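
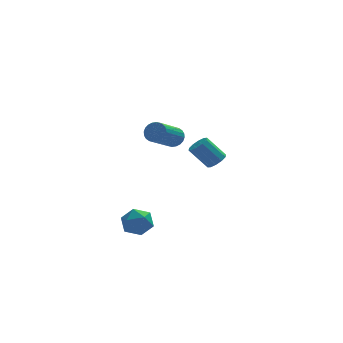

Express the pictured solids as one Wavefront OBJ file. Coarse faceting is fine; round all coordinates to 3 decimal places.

v 3.473 3.264 0.184
v 3.911 2.962 0.608
v 2.885 3.254 1.879
v 2.447 3.556 1.456
v 4.008 3.37 0.592
v 2.981 3.663 1.863
v 3.9 3.739 0.42
v 2.873 4.031 1.691
v 3.629 3.925 0.158
v 2.602 4.218 1.429
v 3.299 3.86 -0.093
v 2.272 4.152 1.178
v 3.035 3.566 -0.239
v 2.009 3.858 1.032
v 2.939 3.157 -0.223
v 1.912 3.45 1.048
v 3.047 2.789 -0.051
v 2.02 3.081 1.22
v 3.318 2.602 0.211
v 2.291 2.895 1.482
v 3.648 2.668 0.462
v 2.621 2.96 1.733
v -1.946 -2.989 -0.436
v -1.345 -3.368 -1.076
v -2.615 -4.372 -0.244
v -2.014 -4.751 -0.884
v -1.686 -4.461 -0.034
v -1.273 -3.606 -0.152
v -2.687 -4.134 -1.168
v -2.274 -3.279 -1.286
v -1.803 -4.076 -1.529
v -1.184 -4.278 -0.827
v -2.776 -3.462 -0.493
v -2.157 -3.664 0.209
v 0.758 1.573 2.966
v 1.09 1.727 3.551
v -0.106 0.401 4.579
v -0.438 0.247 3.994
v 0.891 1.909 3.554
v -0.305 0.583 4.582
v 0.672 2.039 3.468
v -0.524 0.713 4.495
v 0.466 2.099 3.305
v -0.73 0.773 4.332
v 0.304 2.078 3.09
v -0.891 0.752 4.118
v 0.212 1.981 2.857
v -0.984 0.655 3.884
v 0.203 1.821 2.64
v -0.993 0.495 3.668
v 0.278 1.624 2.473
v -0.918 0.298 3.501
v 0.426 1.419 2.381
v -0.77 0.093 3.409
v 0.625 1.237 2.378
v -0.571 -0.089 3.406
v 0.844 1.107 2.465
v -0.352 -0.219 3.492
v 1.05 1.047 2.628
v -0.146 -0.279 3.655
v 1.211 1.068 2.842
v 0.016 -0.258 3.87
v 1.304 1.165 3.076
v 0.108 -0.161 4.103
v 1.313 1.325 3.292
v 0.117 -0.001 4.32
v 1.238 1.522 3.459
v 0.042 0.196 4.487
f 2 1 5
f 2 5 3
f 3 5 6
f 3 6 4
f 5 1 7
f 5 7 6
f 6 7 8
f 6 8 4
f 7 1 9
f 7 9 8
f 8 9 10
f 8 10 4
f 9 1 11
f 9 11 10
f 10 11 12
f 10 12 4
f 11 1 13
f 11 13 12
f 12 13 14
f 12 14 4
f 13 1 15
f 13 15 14
f 14 15 16
f 14 16 4
f 15 1 17
f 15 17 16
f 16 17 18
f 16 18 4
f 17 1 19
f 17 19 18
f 18 19 20
f 18 20 4
f 19 1 21
f 19 21 20
f 20 21 22
f 20 22 4
f 21 1 2
f 21 2 22
f 22 2 3
f 22 3 4
f 23 34 28
f 23 28 24
f 23 24 30
f 23 30 33
f 23 33 34
f 24 28 32
f 28 34 27
f 34 33 25
f 33 30 29
f 30 24 31
f 26 32 27
f 26 27 25
f 26 25 29
f 26 29 31
f 26 31 32
f 27 32 28
f 25 27 34
f 29 25 33
f 31 29 30
f 32 31 24
f 36 35 39
f 36 39 37
f 37 39 40
f 37 40 38
f 39 35 41
f 39 41 40
f 40 41 42
f 40 42 38
f 41 35 43
f 41 43 42
f 42 43 44
f 42 44 38
f 43 35 45
f 43 45 44
f 44 45 46
f 44 46 38
f 45 35 47
f 45 47 46
f 46 47 48
f 46 48 38
f 47 35 49
f 47 49 48
f 48 49 50
f 48 50 38
f 49 35 51
f 49 51 50
f 50 51 52
f 50 52 38
f 51 35 53
f 51 53 52
f 52 53 54
f 52 54 38
f 53 35 55
f 53 55 54
f 54 55 56
f 54 56 38
f 55 35 57
f 55 57 56
f 56 57 58
f 56 58 38
f 57 35 59
f 57 59 58
f 58 59 60
f 58 60 38
f 59 35 61
f 59 61 60
f 60 61 62
f 60 62 38
f 61 35 63
f 61 63 62
f 62 63 64
f 62 64 38
f 63 35 65
f 63 65 64
f 64 65 66
f 64 66 38
f 65 35 67
f 65 67 66
f 66 67 68
f 66 68 38
f 67 35 36
f 67 36 68
f 68 36 37
f 68 37 38



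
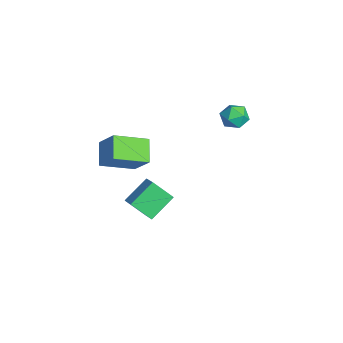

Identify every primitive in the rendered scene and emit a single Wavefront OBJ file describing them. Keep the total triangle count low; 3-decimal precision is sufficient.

v -0.53 -1.774 -3.919
v -1.048 -2.876 -2.776
v -1.283 -0.329 -2.867
v -1.801 -1.431 -1.724
v 0.581 -1.649 -3.296
v 0.063 -2.751 -2.153
v -0.172 -0.204 -2.244
v -0.69 -1.306 -1.101
v -1.989 4.366 3.543
v -1.49 4.536 2.77
v -1.97 2.884 3.23
v -1.471 3.054 2.457
v -1.084 3.176 3.3
v -1.096 4.092 3.494
v -2.364 3.328 2.506
v -2.376 4.244 2.7
v -1.722 3.894 2.129
v -0.93 3.801 2.62
v -2.53 3.619 3.38
v -1.738 3.526 3.871
v 1.773 -4.801 3.291
v 0.482 -4.532 4.143
v 1.652 -2.803 2.478
v 0.361 -2.534 3.331
v 2.799 -4.186 4.649
v 1.508 -3.917 5.502
v 2.678 -2.188 3.837
v 1.387 -1.919 4.689
f 2 4 1
f 5 2 1
f 1 4 3
f 3 5 1
f 2 8 4
f 6 2 5
f 6 8 2
f 4 8 3
f 7 5 3
f 3 8 7
f 7 6 5
f 8 6 7
f 9 20 14
f 9 14 10
f 9 10 16
f 9 16 19
f 9 19 20
f 10 14 18
f 14 20 13
f 20 19 11
f 19 16 15
f 16 10 17
f 12 18 13
f 12 13 11
f 12 11 15
f 12 15 17
f 12 17 18
f 13 18 14
f 11 13 20
f 15 11 19
f 17 15 16
f 18 17 10
f 22 24 21
f 25 22 21
f 21 24 23
f 23 25 21
f 22 28 24
f 26 22 25
f 26 28 22
f 24 28 23
f 27 25 23
f 23 28 27
f 27 26 25
f 28 26 27



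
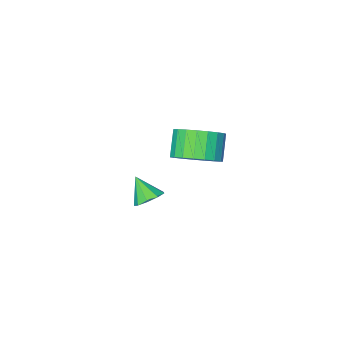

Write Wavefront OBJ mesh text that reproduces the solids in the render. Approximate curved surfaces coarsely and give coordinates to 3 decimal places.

v 3.883 3.939 0.967
v 4.194 4.312 1.266
v 3.997 3.261 1.693
v 3.817 4.348 1.359
v 3.471 4.192 1.268
v 3.318 3.919 1.036
v 3.43 3.654 0.772
v 3.754 3.523 0.599
v 4.138 3.587 0.598
v 4.404 3.815 0.77
v 4.426 4.101 1.034
v 0.041 0.926 -1.062
v 0.875 0.806 -0.624
v 0.334 0.193 0.24
v -0.501 0.314 -0.198
v 0.747 1.144 -0.465
v 0.205 0.532 0.399
v 0.497 1.445 -0.409
v -0.045 0.832 0.455
v 0.167 1.655 -0.466
v -0.374 1.043 0.398
v -0.184 1.74 -0.626
v -0.726 1.127 0.238
v -0.496 1.684 -0.862
v -1.038 1.071 0.003
v -0.715 1.497 -1.132
v -1.257 0.884 -0.267
v -0.804 1.211 -1.39
v -1.346 0.599 -0.525
v -0.747 0.876 -1.591
v -1.288 0.264 -0.727
v -0.553 0.55 -1.701
v -1.095 -0.063 -0.837
v -0.257 0.289 -1.701
v -0.798 -0.324 -0.836
v 0.091 0.138 -1.59
v -0.451 -0.475 -0.725
v 0.43 0.123 -1.388
v -0.112 -0.49 -0.523
v 0.702 0.247 -1.129
v 0.16 -0.365 -0.265
v 0.859 0.489 -0.859
v 0.318 -0.124 0.005
f 2 1 4
f 2 4 3
f 4 1 5
f 4 5 3
f 5 1 6
f 5 6 3
f 6 1 7
f 6 7 3
f 7 1 8
f 7 8 3
f 8 1 9
f 8 9 3
f 9 1 10
f 9 10 3
f 10 1 11
f 10 11 3
f 11 1 2
f 11 2 3
f 13 12 16
f 13 16 14
f 14 16 17
f 14 17 15
f 16 12 18
f 16 18 17
f 17 18 19
f 17 19 15
f 18 12 20
f 18 20 19
f 19 20 21
f 19 21 15
f 20 12 22
f 20 22 21
f 21 22 23
f 21 23 15
f 22 12 24
f 22 24 23
f 23 24 25
f 23 25 15
f 24 12 26
f 24 26 25
f 25 26 27
f 25 27 15
f 26 12 28
f 26 28 27
f 27 28 29
f 27 29 15
f 28 12 30
f 28 30 29
f 29 30 31
f 29 31 15
f 30 12 32
f 30 32 31
f 31 32 33
f 31 33 15
f 32 12 34
f 32 34 33
f 33 34 35
f 33 35 15
f 34 12 36
f 34 36 35
f 35 36 37
f 35 37 15
f 36 12 38
f 36 38 37
f 37 38 39
f 37 39 15
f 38 12 40
f 38 40 39
f 39 40 41
f 39 41 15
f 40 12 42
f 40 42 41
f 41 42 43
f 41 43 15
f 42 12 13
f 42 13 43
f 43 13 14
f 43 14 15



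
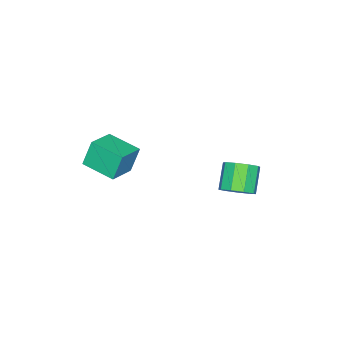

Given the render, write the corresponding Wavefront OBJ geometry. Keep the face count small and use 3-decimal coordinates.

v 0.851 -4.074 -3.711
v 0.359 -3.767 -2.039
v 0.896 -1.987 -4.082
v 0.403 -1.68 -2.41
v 2.657 -4.02 -3.19
v 2.164 -3.713 -1.518
v 2.701 -1.933 -3.561
v 2.209 -1.626 -1.889
v -0.383 4.215 -3.988
v 0.389 4.274 -3.279
v -0.784 3.825 -1.963
v -1.557 3.765 -2.672
v 0.068 4.913 -3.347
v -1.105 4.464 -2.031
v -0.464 5.225 -3.715
v -1.637 4.776 -2.399
v -0.958 5.065 -4.211
v -2.132 4.615 -2.894
v -1.184 4.506 -4.602
v -2.357 4.057 -3.286
v -1.034 3.811 -4.706
v -2.208 3.362 -3.39
v -0.581 3.305 -4.475
v -1.754 2.856 -3.158
v -0.034 3.225 -4.015
v -1.208 2.775 -2.699
v 0.349 3.608 -3.543
v -0.825 3.158 -2.227
f 2 4 1
f 5 2 1
f 1 4 3
f 3 5 1
f 2 8 4
f 6 2 5
f 6 8 2
f 4 8 3
f 7 5 3
f 3 8 7
f 7 6 5
f 8 6 7
f 10 9 13
f 10 13 11
f 11 13 14
f 11 14 12
f 13 9 15
f 13 15 14
f 14 15 16
f 14 16 12
f 15 9 17
f 15 17 16
f 16 17 18
f 16 18 12
f 17 9 19
f 17 19 18
f 18 19 20
f 18 20 12
f 19 9 21
f 19 21 20
f 20 21 22
f 20 22 12
f 21 9 23
f 21 23 22
f 22 23 24
f 22 24 12
f 23 9 25
f 23 25 24
f 24 25 26
f 24 26 12
f 25 9 27
f 25 27 26
f 26 27 28
f 26 28 12
f 27 9 10
f 27 10 28
f 28 10 11
f 28 11 12



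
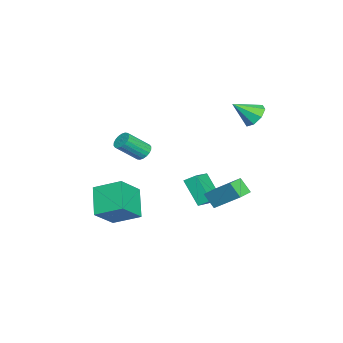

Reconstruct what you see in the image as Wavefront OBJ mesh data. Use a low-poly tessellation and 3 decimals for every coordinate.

v -0.233 -3.948 -3.33
v 1.091 -4.634 -2.073
v -0.104 -2.266 -2.546
v 1.219 -2.952 -1.289
v 1.281 -3.448 -4.651
v 2.604 -4.134 -3.394
v 1.409 -1.766 -3.867
v 2.733 -2.452 -2.61
v 2.002 -1.459 1.55
v 2.472 -1.536 1.186
v 3.168 -2.578 2.305
v 2.698 -2.501 2.67
v 2.546 -1.327 1.335
v 3.242 -2.369 2.454
v 2.512 -1.144 1.526
v 3.208 -2.186 2.645
v 2.377 -1.024 1.722
v 3.073 -2.065 2.841
v 2.168 -0.989 1.885
v 2.864 -2.031 3.004
v 1.926 -1.048 1.981
v 2.622 -2.09 3.1
v 1.699 -1.188 1.992
v 2.395 -2.23 3.111
v 1.532 -1.382 1.915
v 2.228 -2.424 3.034
v 1.458 -1.591 1.766
v 2.154 -2.633 2.885
v 1.492 -1.774 1.575
v 2.188 -2.816 2.694
v 1.627 -1.895 1.379
v 2.323 -2.936 2.498
v 1.836 -1.929 1.216
v 2.532 -2.971 2.335
v 2.078 -1.87 1.12
v 2.774 -2.912 2.239
v 2.305 -1.73 1.109
v 3.001 -2.772 2.228
v -1.602 3.916 3.305
v -0.937 4.437 3.553
v -1.078 2.764 4.315
v -1.486 4.521 3.934
v -2.103 4.251 3.946
v -2.427 3.785 3.583
v -2.267 3.396 3.056
v -1.718 3.312 2.676
v -1.101 3.582 2.663
v -0.778 4.048 3.027
v 0.357 0.367 -1.263
v 0.335 1.082 -0.787
v -1.03 0.653 -1.758
v -1.052 1.369 -1.282
v 1.092 1.371 -2.738
v 1.07 2.087 -2.262
v -0.295 1.658 -3.233
v -0.317 2.373 -2.757
v 1.606 2.4 -1.032
v 2.258 3.974 0.343
v 1.878 3.021 -1.873
v 2.531 4.595 -0.498
v 2.489 2.025 -1.022
v 3.142 3.599 0.353
v 2.762 2.646 -1.863
v 3.414 4.22 -0.488
f 2 4 1
f 5 2 1
f 1 4 3
f 3 5 1
f 2 8 4
f 6 2 5
f 6 8 2
f 4 8 3
f 7 5 3
f 3 8 7
f 7 6 5
f 8 6 7
f 10 9 13
f 10 13 11
f 11 13 14
f 11 14 12
f 13 9 15
f 13 15 14
f 14 15 16
f 14 16 12
f 15 9 17
f 15 17 16
f 16 17 18
f 16 18 12
f 17 9 19
f 17 19 18
f 18 19 20
f 18 20 12
f 19 9 21
f 19 21 20
f 20 21 22
f 20 22 12
f 21 9 23
f 21 23 22
f 22 23 24
f 22 24 12
f 23 9 25
f 23 25 24
f 24 25 26
f 24 26 12
f 25 9 27
f 25 27 26
f 26 27 28
f 26 28 12
f 27 9 29
f 27 29 28
f 28 29 30
f 28 30 12
f 29 9 31
f 29 31 30
f 30 31 32
f 30 32 12
f 31 9 33
f 31 33 32
f 32 33 34
f 32 34 12
f 33 9 35
f 33 35 34
f 34 35 36
f 34 36 12
f 35 9 37
f 35 37 36
f 36 37 38
f 36 38 12
f 37 9 10
f 37 10 38
f 38 10 11
f 38 11 12
f 40 39 42
f 40 42 41
f 42 39 43
f 42 43 41
f 43 39 44
f 43 44 41
f 44 39 45
f 44 45 41
f 45 39 46
f 45 46 41
f 46 39 47
f 46 47 41
f 47 39 48
f 47 48 41
f 48 39 40
f 48 40 41
f 50 52 49
f 53 50 49
f 49 52 51
f 51 53 49
f 50 56 52
f 54 50 53
f 54 56 50
f 52 56 51
f 55 53 51
f 51 56 55
f 55 54 53
f 56 54 55
f 58 60 57
f 61 58 57
f 57 60 59
f 59 61 57
f 58 64 60
f 62 58 61
f 62 64 58
f 60 64 59
f 63 61 59
f 59 64 63
f 63 62 61
f 64 62 63



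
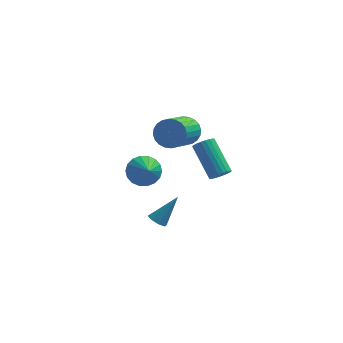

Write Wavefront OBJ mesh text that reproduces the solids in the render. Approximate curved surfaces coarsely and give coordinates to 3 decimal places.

v 1.211 1.704 2.434
v 1.974 1.723 2.948
v 1.313 -0.044 3.999
v 0.549 -0.064 3.486
v 1.751 1.924 3.145
v 1.09 0.157 4.197
v 1.446 2.091 3.235
v 0.785 0.324 4.286
v 1.106 2.2 3.202
v 0.444 0.432 4.253
v 0.781 2.232 3.053
v 0.12 0.465 4.104
v 0.522 2.184 2.809
v -0.14 0.417 3.86
v 0.367 2.063 2.509
v -0.294 0.296 3.56
v 0.341 1.888 2.197
v -0.32 0.12 3.248
v 0.447 1.684 1.921
v -0.214 -0.083 2.972
v 0.67 1.483 1.723
v 0.009 -0.284 2.775
v 0.975 1.316 1.634
v 0.314 -0.451 2.685
v 1.316 1.208 1.667
v 0.654 -0.56 2.718
v 1.64 1.175 1.816
v 0.979 -0.592 2.867
v 1.9 1.223 2.06
v 1.238 -0.544 3.111
v 2.054 1.344 2.36
v 1.393 -0.423 3.411
v 2.08 1.52 2.672
v 1.419 -0.248 3.723
v -1.086 3.811 -2.511
v -0.467 3.465 -3.23
v -0.714 2.729 -1.669
v -0.202 3.74 -2.993
v -0.112 4.03 -2.661
v -0.215 4.276 -2.299
v -0.491 4.43 -1.979
v -0.884 4.461 -1.765
v -1.318 4.363 -1.698
v -1.706 4.156 -1.792
v -1.971 3.881 -2.028
v -2.061 3.592 -2.36
v -1.958 3.346 -2.722
v -1.682 3.192 -3.042
v -1.288 3.161 -3.257
v -0.855 3.258 -3.324
v 0.11 -3.655 -0.51
v 0.372 -3.291 -0.861
v 1.11 -3.045 0.87
v 0.015 -3.119 -0.678
v -0.287 -3.261 -0.396
v -0.356 -3.635 -0.181
v -0.152 -4.02 -0.158
v 0.205 -4.191 -0.341
v 0.506 -4.049 -0.623
v 0.575 -3.676 -0.838
v 3.233 -3.445 2.974
v 3.775 -3.298 3.186
v 2.869 -1.909 4.539
v 2.327 -2.055 4.326
v 3.746 -3.135 3
v 2.84 -1.746 4.352
v 3.629 -3.026 2.809
v 2.723 -1.636 4.161
v 3.444 -2.988 2.646
v 2.538 -1.599 3.998
v 3.222 -3.03 2.54
v 2.316 -1.641 3.892
v 3.002 -3.144 2.509
v 2.096 -1.754 3.862
v 2.821 -3.309 2.559
v 1.915 -1.92 3.911
v 2.713 -3.498 2.68
v 1.807 -2.109 4.032
v 2.694 -3.678 2.852
v 1.788 -2.288 4.204
v 2.768 -3.817 3.045
v 1.862 -2.428 4.397
v 2.923 -3.892 3.226
v 2.017 -2.503 4.578
v 3.131 -3.89 3.363
v 2.225 -2.5 4.715
v 3.357 -3.811 3.433
v 2.451 -2.421 4.785
v 3.562 -3.668 3.424
v 2.656 -2.278 4.776
v 3.709 -3.487 3.336
v 2.803 -2.097 4.688
f 2 1 5
f 2 5 3
f 3 5 6
f 3 6 4
f 5 1 7
f 5 7 6
f 6 7 8
f 6 8 4
f 7 1 9
f 7 9 8
f 8 9 10
f 8 10 4
f 9 1 11
f 9 11 10
f 10 11 12
f 10 12 4
f 11 1 13
f 11 13 12
f 12 13 14
f 12 14 4
f 13 1 15
f 13 15 14
f 14 15 16
f 14 16 4
f 15 1 17
f 15 17 16
f 16 17 18
f 16 18 4
f 17 1 19
f 17 19 18
f 18 19 20
f 18 20 4
f 19 1 21
f 19 21 20
f 20 21 22
f 20 22 4
f 21 1 23
f 21 23 22
f 22 23 24
f 22 24 4
f 23 1 25
f 23 25 24
f 24 25 26
f 24 26 4
f 25 1 27
f 25 27 26
f 26 27 28
f 26 28 4
f 27 1 29
f 27 29 28
f 28 29 30
f 28 30 4
f 29 1 31
f 29 31 30
f 30 31 32
f 30 32 4
f 31 1 33
f 31 33 32
f 32 33 34
f 32 34 4
f 33 1 2
f 33 2 34
f 34 2 3
f 34 3 4
f 36 35 38
f 36 38 37
f 38 35 39
f 38 39 37
f 39 35 40
f 39 40 37
f 40 35 41
f 40 41 37
f 41 35 42
f 41 42 37
f 42 35 43
f 42 43 37
f 43 35 44
f 43 44 37
f 44 35 45
f 44 45 37
f 45 35 46
f 45 46 37
f 46 35 47
f 46 47 37
f 47 35 48
f 47 48 37
f 48 35 49
f 48 49 37
f 49 35 50
f 49 50 37
f 50 35 36
f 50 36 37
f 52 51 54
f 52 54 53
f 54 51 55
f 54 55 53
f 55 51 56
f 55 56 53
f 56 51 57
f 56 57 53
f 57 51 58
f 57 58 53
f 58 51 59
f 58 59 53
f 59 51 60
f 59 60 53
f 60 51 52
f 60 52 53
f 62 61 65
f 62 65 63
f 63 65 66
f 63 66 64
f 65 61 67
f 65 67 66
f 66 67 68
f 66 68 64
f 67 61 69
f 67 69 68
f 68 69 70
f 68 70 64
f 69 61 71
f 69 71 70
f 70 71 72
f 70 72 64
f 71 61 73
f 71 73 72
f 72 73 74
f 72 74 64
f 73 61 75
f 73 75 74
f 74 75 76
f 74 76 64
f 75 61 77
f 75 77 76
f 76 77 78
f 76 78 64
f 77 61 79
f 77 79 78
f 78 79 80
f 78 80 64
f 79 61 81
f 79 81 80
f 80 81 82
f 80 82 64
f 81 61 83
f 81 83 82
f 82 83 84
f 82 84 64
f 83 61 85
f 83 85 84
f 84 85 86
f 84 86 64
f 85 61 87
f 85 87 86
f 86 87 88
f 86 88 64
f 87 61 89
f 87 89 88
f 88 89 90
f 88 90 64
f 89 61 91
f 89 91 90
f 90 91 92
f 90 92 64
f 91 61 62
f 91 62 92
f 92 62 63
f 92 63 64



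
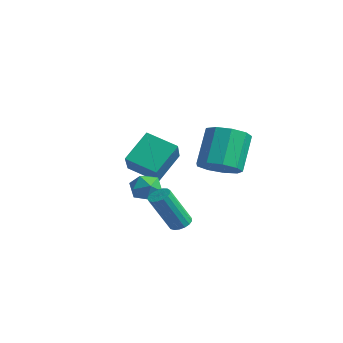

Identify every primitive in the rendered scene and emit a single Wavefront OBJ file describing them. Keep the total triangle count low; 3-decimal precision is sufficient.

v -3.558 2.223 -2.281
v -3.844 3.527 -0.958
v -2.348 3.162 -2.947
v -2.634 4.467 -1.624
v -2.226 1.333 -1.116
v -2.512 2.638 0.207
v -1.016 2.273 -1.782
v -1.302 3.577 -0.459
v 2.681 3.264 -0.549
v 3.658 3.56 -0.301
v 2.935 4.492 1.436
v 1.959 4.196 1.189
v 3.343 4.065 -0.703
v 2.62 4.997 1.035
v 2.718 4.195 -1.033
v 1.996 5.127 0.705
v 2.076 3.89 -1.136
v 1.354 4.822 0.602
v 1.717 3.292 -0.964
v 0.995 4.224 0.773
v 1.81 2.681 -0.598
v 1.087 3.613 1.139
v 2.31 2.343 -0.209
v 1.587 3.274 1.528
v 2.984 2.436 0.021
v 2.261 3.368 1.759
v 3.516 2.916 -0.015
v 2.794 3.848 1.722
v -1.366 2.591 -2.755
v -0.936 2.309 -2.076
v -1.404 1.311 -3.264
v -0.974 1.029 -2.585
v -1.776 1.301 -2.498
v -1.753 2.092 -2.183
v -0.587 1.528 -3.157
v -0.564 2.319 -2.842
v -0.455 1.651 -2.325
v -1.19 1.511 -1.917
v -1.15 2.109 -3.423
v -1.885 1.969 -3.015
v 1.659 1.936 -3.959
v 2.089 1.619 -4.125
v 2.031 0.546 -2.228
v 1.601 0.864 -2.061
v 2.206 1.827 -4.004
v 2.149 0.754 -2.107
v 2.198 2.06 -3.872
v 2.141 0.988 -1.975
v 2.066 2.265 -3.76
v 2.009 1.193 -1.863
v 1.841 2.395 -3.694
v 1.784 1.322 -1.797
v 1.574 2.419 -3.688
v 1.517 1.347 -1.791
v 1.327 2.333 -3.744
v 1.269 1.261 -1.847
v 1.155 2.156 -3.849
v 1.098 1.084 -1.952
v 1.099 1.929 -3.98
v 1.042 0.856 -2.083
v 1.171 1.703 -4.105
v 1.114 0.63 -2.208
v 1.355 1.531 -4.197
v 1.298 0.458 -2.3
v 1.608 1.451 -4.234
v 1.551 0.379 -2.337
v 1.873 1.483 -4.208
v 1.816 0.411 -2.311
f 2 4 1
f 5 2 1
f 1 4 3
f 3 5 1
f 2 8 4
f 6 2 5
f 6 8 2
f 4 8 3
f 7 5 3
f 3 8 7
f 7 6 5
f 8 6 7
f 10 9 13
f 10 13 11
f 11 13 14
f 11 14 12
f 13 9 15
f 13 15 14
f 14 15 16
f 14 16 12
f 15 9 17
f 15 17 16
f 16 17 18
f 16 18 12
f 17 9 19
f 17 19 18
f 18 19 20
f 18 20 12
f 19 9 21
f 19 21 20
f 20 21 22
f 20 22 12
f 21 9 23
f 21 23 22
f 22 23 24
f 22 24 12
f 23 9 25
f 23 25 24
f 24 25 26
f 24 26 12
f 25 9 27
f 25 27 26
f 26 27 28
f 26 28 12
f 27 9 10
f 27 10 28
f 28 10 11
f 28 11 12
f 29 40 34
f 29 34 30
f 29 30 36
f 29 36 39
f 29 39 40
f 30 34 38
f 34 40 33
f 40 39 31
f 39 36 35
f 36 30 37
f 32 38 33
f 32 33 31
f 32 31 35
f 32 35 37
f 32 37 38
f 33 38 34
f 31 33 40
f 35 31 39
f 37 35 36
f 38 37 30
f 42 41 45
f 42 45 43
f 43 45 46
f 43 46 44
f 45 41 47
f 45 47 46
f 46 47 48
f 46 48 44
f 47 41 49
f 47 49 48
f 48 49 50
f 48 50 44
f 49 41 51
f 49 51 50
f 50 51 52
f 50 52 44
f 51 41 53
f 51 53 52
f 52 53 54
f 52 54 44
f 53 41 55
f 53 55 54
f 54 55 56
f 54 56 44
f 55 41 57
f 55 57 56
f 56 57 58
f 56 58 44
f 57 41 59
f 57 59 58
f 58 59 60
f 58 60 44
f 59 41 61
f 59 61 60
f 60 61 62
f 60 62 44
f 61 41 63
f 61 63 62
f 62 63 64
f 62 64 44
f 63 41 65
f 63 65 64
f 64 65 66
f 64 66 44
f 65 41 67
f 65 67 66
f 66 67 68
f 66 68 44
f 67 41 42
f 67 42 68
f 68 42 43
f 68 43 44



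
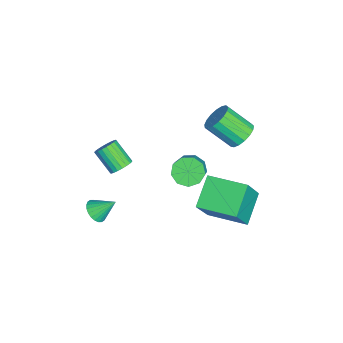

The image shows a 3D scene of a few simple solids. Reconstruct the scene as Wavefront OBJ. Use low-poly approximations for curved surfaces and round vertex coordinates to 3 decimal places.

v -1.601 4.106 2.68
v -0.9 4.02 2.753
v -1.138 2.908 3.733
v -1.839 2.994 3.66
v -0.979 4.247 2.993
v -1.217 3.136 3.972
v -1.201 4.443 3.16
v -1.439 3.332 4.14
v -1.514 4.561 3.218
v -1.753 3.45 4.197
v -1.848 4.575 3.153
v -2.086 3.464 4.132
v -2.124 4.481 2.979
v -2.362 3.37 3.958
v -2.281 4.301 2.737
v -2.519 3.19 3.716
v -2.282 4.077 2.482
v -2.52 2.966 3.461
v -2.127 3.859 2.272
v -2.365 2.748 3.252
v -1.851 3.697 2.156
v -2.09 2.586 3.135
v -1.518 3.629 2.16
v -1.757 2.518 3.139
v -1.204 3.671 2.283
v -1.443 2.56 3.262
v -0.981 3.811 2.497
v -1.219 2.7 3.477
v 0.111 3.28 1.015
v 1.036 2.855 2.631
v 0.673 4.954 1.134
v 1.597 4.529 2.75
v 1.383 2.911 0.19
v 2.307 2.486 1.806
v 1.944 4.585 0.309
v 2.869 4.16 1.925
v -1.026 1.986 0.674
v -0.528 2.047 0.158
v 0.644 2.056 1.29
v 0.146 1.994 1.806
v -0.673 2.494 0.305
v 0.498 2.503 1.438
v -0.984 2.703 0.625
v 0.188 2.712 1.758
v -1.315 2.576 0.968
v -0.143 2.585 2.1
v -1.51 2.173 1.173
v -0.338 2.182 2.306
v -1.479 1.682 1.144
v -0.307 1.691 2.277
v -1.236 1.334 0.896
v -0.064 1.342 2.028
v -0.895 1.29 0.543
v 0.277 1.299 1.676
v -0.615 1.572 0.252
v 0.557 1.58 1.384
v 2.372 -1.566 1.176
v 2.942 -1.554 1.167
v 2.368 -0.754 1.904
v 2.893 -1.409 1.005
v 2.764 -1.289 0.869
v 2.576 -1.21 0.78
v 2.357 -1.186 0.752
v 2.14 -1.219 0.788
v 1.959 -1.305 0.883
v 1.84 -1.431 1.023
v 1.803 -1.578 1.186
v 1.852 -1.722 1.348
v 1.98 -1.843 1.483
v 2.168 -1.922 1.572
v 2.388 -1.946 1.601
v 2.604 -1.913 1.565
v 2.786 -1.826 1.47
v 2.905 -1.7 1.33
v 0.079 -0.776 1.787
v 0.463 -1.151 1.725
v -0.115 -1.878 2.531
v -0.499 -1.504 2.593
v 0.545 -1.028 1.894
v -0.033 -1.755 2.701
v 0.546 -0.861 2.045
v -0.032 -1.588 2.851
v 0.466 -0.68 2.151
v -0.112 -1.407 2.957
v 0.319 -0.516 2.194
v -0.259 -1.243 3
v 0.131 -0.396 2.167
v -0.447 -1.123 2.973
v -0.066 -0.343 2.074
v -0.644 -1.07 2.88
v -0.238 -0.364 1.931
v -0.816 -1.091 2.738
v -0.356 -0.457 1.764
v -0.934 -1.184 2.57
v -0.398 -0.605 1.6
v -0.976 -1.332 2.406
v -0.357 -0.782 1.469
v -0.935 -1.509 2.275
v -0.242 -0.959 1.392
v -0.82 -1.686 2.199
v -0.07 -1.104 1.384
v -0.648 -1.831 2.191
v 0.127 -1.192 1.446
v -0.451 -1.92 2.252
v 0.315 -1.209 1.566
v -0.262 -1.936 2.373
f 2 1 5
f 2 5 3
f 3 5 6
f 3 6 4
f 5 1 7
f 5 7 6
f 6 7 8
f 6 8 4
f 7 1 9
f 7 9 8
f 8 9 10
f 8 10 4
f 9 1 11
f 9 11 10
f 10 11 12
f 10 12 4
f 11 1 13
f 11 13 12
f 12 13 14
f 12 14 4
f 13 1 15
f 13 15 14
f 14 15 16
f 14 16 4
f 15 1 17
f 15 17 16
f 16 17 18
f 16 18 4
f 17 1 19
f 17 19 18
f 18 19 20
f 18 20 4
f 19 1 21
f 19 21 20
f 20 21 22
f 20 22 4
f 21 1 23
f 21 23 22
f 22 23 24
f 22 24 4
f 23 1 25
f 23 25 24
f 24 25 26
f 24 26 4
f 25 1 27
f 25 27 26
f 26 27 28
f 26 28 4
f 27 1 2
f 27 2 28
f 28 2 3
f 28 3 4
f 30 32 29
f 33 30 29
f 29 32 31
f 31 33 29
f 30 36 32
f 34 30 33
f 34 36 30
f 32 36 31
f 35 33 31
f 31 36 35
f 35 34 33
f 36 34 35
f 38 37 41
f 38 41 39
f 39 41 42
f 39 42 40
f 41 37 43
f 41 43 42
f 42 43 44
f 42 44 40
f 43 37 45
f 43 45 44
f 44 45 46
f 44 46 40
f 45 37 47
f 45 47 46
f 46 47 48
f 46 48 40
f 47 37 49
f 47 49 48
f 48 49 50
f 48 50 40
f 49 37 51
f 49 51 50
f 50 51 52
f 50 52 40
f 51 37 53
f 51 53 52
f 52 53 54
f 52 54 40
f 53 37 55
f 53 55 54
f 54 55 56
f 54 56 40
f 55 37 38
f 55 38 56
f 56 38 39
f 56 39 40
f 58 57 60
f 58 60 59
f 60 57 61
f 60 61 59
f 61 57 62
f 61 62 59
f 62 57 63
f 62 63 59
f 63 57 64
f 63 64 59
f 64 57 65
f 64 65 59
f 65 57 66
f 65 66 59
f 66 57 67
f 66 67 59
f 67 57 68
f 67 68 59
f 68 57 69
f 68 69 59
f 69 57 70
f 69 70 59
f 70 57 71
f 70 71 59
f 71 57 72
f 71 72 59
f 72 57 73
f 72 73 59
f 73 57 74
f 73 74 59
f 74 57 58
f 74 58 59
f 76 75 79
f 76 79 77
f 77 79 80
f 77 80 78
f 79 75 81
f 79 81 80
f 80 81 82
f 80 82 78
f 81 75 83
f 81 83 82
f 82 83 84
f 82 84 78
f 83 75 85
f 83 85 84
f 84 85 86
f 84 86 78
f 85 75 87
f 85 87 86
f 86 87 88
f 86 88 78
f 87 75 89
f 87 89 88
f 88 89 90
f 88 90 78
f 89 75 91
f 89 91 90
f 90 91 92
f 90 92 78
f 91 75 93
f 91 93 92
f 92 93 94
f 92 94 78
f 93 75 95
f 93 95 94
f 94 95 96
f 94 96 78
f 95 75 97
f 95 97 96
f 96 97 98
f 96 98 78
f 97 75 99
f 97 99 98
f 98 99 100
f 98 100 78
f 99 75 101
f 99 101 100
f 100 101 102
f 100 102 78
f 101 75 103
f 101 103 102
f 102 103 104
f 102 104 78
f 103 75 105
f 103 105 104
f 104 105 106
f 104 106 78
f 105 75 76
f 105 76 106
f 106 76 77
f 106 77 78



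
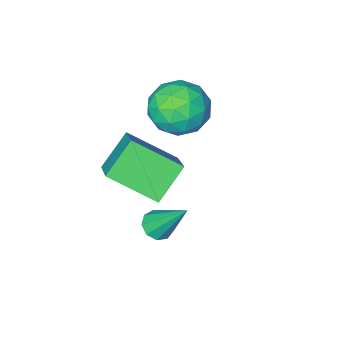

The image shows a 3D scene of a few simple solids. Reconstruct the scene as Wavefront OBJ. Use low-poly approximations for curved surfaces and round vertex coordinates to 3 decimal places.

v -4.44 0.104 3.025
v -3.991 0.726 2.09
v -3.689 -1.546 2.29
v -3.24 -0.924 1.355
v -2.781 -0.766 2.462
v -3.245 0.254 2.917
v -4.435 -1.074 1.463
v -4.899 -0.054 1.918
v -3.988 -0.002 1.125
v -2.966 0.188 1.742
v -4.714 -1.008 2.638
v -3.692 -0.818 3.255
v -4.281 0.56 2.623
v -3.399 -1.38 1.757
v -3.129 -1.287 2.408
v -2.865 -0.922 1.859
v -3.843 0.282 3.108
v -3.579 0.648 2.559
v -2.868 -0.229 2.777
v -4.101 -1.468 1.821
v -3.837 -1.102 1.272
v -4.815 0.102 2.521
v -4.551 0.467 1.972
v -4.812 -0.591 1.603
v -4.016 0.497 1.505
v -3.574 -0.473 1.073
v -4.277 -0.56 1.137
v -4.549 0.039 1.404
v -3.415 0.609 1.868
v -2.973 -0.361 1.436
v -2.703 -0.268 2.087
v -2.976 0.331 2.354
v -3.413 0.181 1.301
v -4.707 -0.459 2.944
v -4.265 -1.429 2.512
v -4.704 -1.151 2.026
v -4.977 -0.552 2.293
v -4.106 -0.347 3.307
v -3.664 -1.317 2.875
v -3.131 -0.859 2.976
v -3.403 -0.26 3.243
v -4.267 -1.001 3.079
v -0.86 3.009 0.113
v -0.537 3.468 -0.125
v -1.28 4.171 1.787
v -0.936 3.497 -0.245
v -1.299 3.297 -0.197
v -1.457 2.963 -0.004
v -1.336 2.65 0.244
v -0.992 2.505 0.431
v -0.586 2.596 0.469
v -0.309 2.88 0.341
v -0.29 3.225 0.107
v -2.338 -1.516 0.62
v -1.667 -0.033 1.782
v -3.614 -0.144 -0.393
v -2.944 1.339 0.769
v -1.116 -1.199 -0.489
v -0.446 0.284 0.673
v -2.393 0.173 -1.502
v -1.722 1.656 -0.34
f 1 38 17
f 38 12 41
f 17 41 6
f 38 41 17
f 1 17 13
f 17 6 18
f 13 18 2
f 17 18 13
f 1 13 22
f 13 2 23
f 22 23 8
f 13 23 22
f 1 22 34
f 22 8 37
f 34 37 11
f 22 37 34
f 1 34 38
f 34 11 42
f 38 42 12
f 34 42 38
f 2 18 29
f 18 6 32
f 29 32 10
f 18 32 29
f 6 41 19
f 41 12 40
f 19 40 5
f 41 40 19
f 12 42 39
f 42 11 35
f 39 35 3
f 42 35 39
f 11 37 36
f 37 8 24
f 36 24 7
f 37 24 36
f 8 23 28
f 23 2 25
f 28 25 9
f 23 25 28
f 4 30 16
f 30 10 31
f 16 31 5
f 30 31 16
f 4 16 14
f 16 5 15
f 14 15 3
f 16 15 14
f 4 14 21
f 14 3 20
f 21 20 7
f 14 20 21
f 4 21 26
f 21 7 27
f 26 27 9
f 21 27 26
f 4 26 30
f 26 9 33
f 30 33 10
f 26 33 30
f 5 31 19
f 31 10 32
f 19 32 6
f 31 32 19
f 3 15 39
f 15 5 40
f 39 40 12
f 15 40 39
f 7 20 36
f 20 3 35
f 36 35 11
f 20 35 36
f 9 27 28
f 27 7 24
f 28 24 8
f 27 24 28
f 10 33 29
f 33 9 25
f 29 25 2
f 33 25 29
f 44 43 46
f 44 46 45
f 46 43 47
f 46 47 45
f 47 43 48
f 47 48 45
f 48 43 49
f 48 49 45
f 49 43 50
f 49 50 45
f 50 43 51
f 50 51 45
f 51 43 52
f 51 52 45
f 52 43 53
f 52 53 45
f 53 43 44
f 53 44 45
f 55 57 54
f 58 55 54
f 54 57 56
f 56 58 54
f 55 61 57
f 59 55 58
f 59 61 55
f 57 61 56
f 60 58 56
f 56 61 60
f 60 59 58
f 61 59 60



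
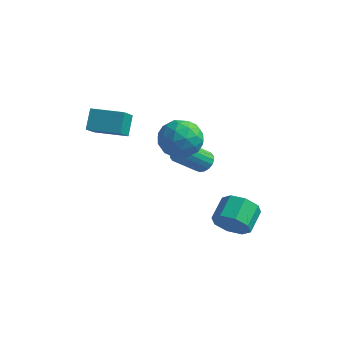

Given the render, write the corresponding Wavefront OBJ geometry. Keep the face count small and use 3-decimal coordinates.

v 0.57 -2.185 3.767
v 1.209 -3.174 3.763
v -0.709 -3.006 2.617
v -0.07 -3.995 2.613
v -0.626 -3.658 3.594
v 0.164 -3.151 4.305
v 0.336 -3.029 2.075
v 1.126 -2.522 2.786
v 1.065 -3.696 2.717
v 0.47 -4.085 3.656
v 0.03 -2.095 2.724
v -0.565 -2.484 3.663
v 1.001 -2.608 3.866
v -0.501 -3.572 2.514
v -0.829 -3.375 3.091
v -0.453 -3.956 3.088
v 0.387 -2.594 4.185
v 0.763 -3.175 4.182
v -0.316 -3.46 4.083
v -0.263 -3.005 2.198
v 0.113 -3.586 2.195
v 0.953 -2.224 3.292
v 1.329 -2.805 3.289
v 0.816 -2.72 2.297
v 1.292 -3.495 3.248
v 0.541 -3.978 2.572
v 0.78 -3.41 2.256
v 1.244 -3.112 2.674
v 0.943 -3.724 3.8
v 0.191 -4.207 3.124
v -0.136 -4.009 3.701
v 0.328 -3.711 4.119
v 0.858 -4.031 3.186
v 0.309 -1.973 3.256
v -0.443 -2.456 2.58
v 0.172 -2.469 2.261
v 0.636 -2.171 2.679
v -0.041 -2.202 3.808
v -0.792 -2.685 3.132
v -0.744 -3.068 3.706
v -0.28 -2.77 4.124
v -0.358 -2.149 3.194
v 2.532 -2.178 -2.68
v 2.962 -2.541 -1.83
v 2.797 -1.286 -1.209
v 2.368 -0.922 -2.06
v 3.485 -2.231 -2.319
v 3.32 -0.975 -1.699
v 3.45 -1.889 -3.02
v 3.285 -0.634 -2.4
v 2.877 -1.717 -3.522
v 2.712 -0.461 -2.902
v 2.103 -1.814 -3.531
v 1.938 -0.559 -2.91
v 1.58 -2.125 -3.041
v 1.415 -0.869 -2.421
v 1.615 -2.466 -2.34
v 1.45 -1.211 -1.72
v 2.188 -2.639 -1.838
v 2.023 -1.383 -1.218
v -0.219 -0.206 -0.323
v 0.321 -0.577 -0.404
v -0.301 -1.745 0.802
v -0.841 -1.374 0.883
v 0.399 -0.395 -0.187
v -0.223 -1.563 1.019
v 0.354 -0.175 0.003
v -0.268 -1.343 1.208
v 0.196 0.039 0.128
v -0.426 -1.13 1.334
v -0.044 0.204 0.164
v -0.666 -0.964 1.37
v -0.319 0.288 0.104
v -0.941 -0.881 1.309
v -0.574 0.274 -0.041
v -1.196 -0.894 1.164
v -0.759 0.165 -0.242
v -1.381 -1.003 0.964
v -0.837 -0.017 -0.459
v -1.459 -1.185 0.747
v -0.792 -0.237 -0.648
v -1.414 -1.405 0.557
v -0.634 -0.45 -0.774
v -1.256 -1.619 0.432
v -0.394 -0.616 -0.81
v -1.016 -1.784 0.396
v -0.119 -0.699 -0.749
v -0.741 -1.868 0.456
v 0.136 -0.686 -0.604
v -0.486 -1.854 0.601
v -4.32 -3.544 2.268
v -3.984 -4.742 3.273
v -4.557 -2.794 3.24
v -4.221 -3.993 4.245
v -2.699 -3.067 2.295
v -2.363 -4.266 3.3
v -2.936 -2.318 3.267
v -2.6 -3.516 4.272
f 1 38 17
f 38 12 41
f 17 41 6
f 38 41 17
f 1 17 13
f 17 6 18
f 13 18 2
f 17 18 13
f 1 13 22
f 13 2 23
f 22 23 8
f 13 23 22
f 1 22 34
f 22 8 37
f 34 37 11
f 22 37 34
f 1 34 38
f 34 11 42
f 38 42 12
f 34 42 38
f 2 18 29
f 18 6 32
f 29 32 10
f 18 32 29
f 6 41 19
f 41 12 40
f 19 40 5
f 41 40 19
f 12 42 39
f 42 11 35
f 39 35 3
f 42 35 39
f 11 37 36
f 37 8 24
f 36 24 7
f 37 24 36
f 8 23 28
f 23 2 25
f 28 25 9
f 23 25 28
f 4 30 16
f 30 10 31
f 16 31 5
f 30 31 16
f 4 16 14
f 16 5 15
f 14 15 3
f 16 15 14
f 4 14 21
f 14 3 20
f 21 20 7
f 14 20 21
f 4 21 26
f 21 7 27
f 26 27 9
f 21 27 26
f 4 26 30
f 26 9 33
f 30 33 10
f 26 33 30
f 5 31 19
f 31 10 32
f 19 32 6
f 31 32 19
f 3 15 39
f 15 5 40
f 39 40 12
f 15 40 39
f 7 20 36
f 20 3 35
f 36 35 11
f 20 35 36
f 9 27 28
f 27 7 24
f 28 24 8
f 27 24 28
f 10 33 29
f 33 9 25
f 29 25 2
f 33 25 29
f 44 43 47
f 44 47 45
f 45 47 48
f 45 48 46
f 47 43 49
f 47 49 48
f 48 49 50
f 48 50 46
f 49 43 51
f 49 51 50
f 50 51 52
f 50 52 46
f 51 43 53
f 51 53 52
f 52 53 54
f 52 54 46
f 53 43 55
f 53 55 54
f 54 55 56
f 54 56 46
f 55 43 57
f 55 57 56
f 56 57 58
f 56 58 46
f 57 43 59
f 57 59 58
f 58 59 60
f 58 60 46
f 59 43 44
f 59 44 60
f 60 44 45
f 60 45 46
f 62 61 65
f 62 65 63
f 63 65 66
f 63 66 64
f 65 61 67
f 65 67 66
f 66 67 68
f 66 68 64
f 67 61 69
f 67 69 68
f 68 69 70
f 68 70 64
f 69 61 71
f 69 71 70
f 70 71 72
f 70 72 64
f 71 61 73
f 71 73 72
f 72 73 74
f 72 74 64
f 73 61 75
f 73 75 74
f 74 75 76
f 74 76 64
f 75 61 77
f 75 77 76
f 76 77 78
f 76 78 64
f 77 61 79
f 77 79 78
f 78 79 80
f 78 80 64
f 79 61 81
f 79 81 80
f 80 81 82
f 80 82 64
f 81 61 83
f 81 83 82
f 82 83 84
f 82 84 64
f 83 61 85
f 83 85 84
f 84 85 86
f 84 86 64
f 85 61 87
f 85 87 86
f 86 87 88
f 86 88 64
f 87 61 89
f 87 89 88
f 88 89 90
f 88 90 64
f 89 61 62
f 89 62 90
f 90 62 63
f 90 63 64
f 92 94 91
f 95 92 91
f 91 94 93
f 93 95 91
f 92 98 94
f 96 92 95
f 96 98 92
f 94 98 93
f 97 95 93
f 93 98 97
f 97 96 95
f 98 96 97



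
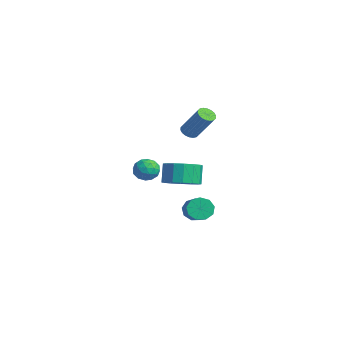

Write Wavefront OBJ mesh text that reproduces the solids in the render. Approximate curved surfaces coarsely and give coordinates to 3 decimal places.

v 3.726 -1.367 1.971
v 4.27 -1.761 1.645
v 2.97 -2.299 1.835
v 3.514 -2.693 1.509
v 3.554 -2.533 2.237
v 4.022 -1.957 2.321
v 3.218 -2.103 1.159
v 3.686 -1.527 1.243
v 3.956 -2.216 1.143
v 4.164 -2.481 1.809
v 3.076 -1.579 1.671
v 3.284 -1.844 2.337
v 4.065 -1.482 1.82
v 3.175 -2.578 1.66
v 3.199 -2.483 2.088
v 3.519 -2.715 1.897
v 3.918 -1.597 2.217
v 4.238 -1.829 2.025
v 3.817 -2.282 2.374
v 3.002 -2.231 1.455
v 3.322 -2.463 1.263
v 3.721 -1.345 1.583
v 4.041 -1.577 1.392
v 3.423 -1.778 1.106
v 4.2 -1.981 1.333
v 3.755 -2.529 1.253
v 3.582 -2.183 1.048
v 3.856 -1.844 1.097
v 4.322 -2.137 1.725
v 3.877 -2.685 1.645
v 3.901 -2.591 2.073
v 4.176 -2.252 2.122
v 4.137 -2.405 1.43
v 3.363 -1.375 1.835
v 2.918 -1.923 1.755
v 3.064 -1.808 1.358
v 3.339 -1.469 1.407
v 3.485 -1.531 2.227
v 3.04 -2.079 2.147
v 3.384 -2.216 2.383
v 3.658 -1.877 2.432
v 3.103 -1.655 2.05
v 4.16 -0.34 0.725
v 5.087 -0.113 1.055
v 4.627 0.147 2.166
v 3.7 -0.08 1.835
v 4.895 0.337 0.87
v 4.436 0.597 1.981
v 4.506 0.605 0.646
v 4.047 0.866 1.757
v 4.025 0.62 0.443
v 3.565 0.881 1.554
v 3.579 0.378 0.316
v 3.12 0.639 1.427
v 3.289 -0.056 0.298
v 2.83 0.204 1.409
v 3.233 -0.567 0.394
v 2.773 -0.307 1.505
v 3.424 -1.017 0.579
v 2.965 -0.757 1.69
v 3.813 -1.286 0.803
v 3.354 -1.025 1.914
v 4.295 -1.301 1.006
v 3.835 -1.04 2.117
v 4.74 -1.059 1.133
v 4.281 -0.798 2.244
v 5.03 -0.624 1.151
v 4.571 -0.364 2.262
v 3.087 0.9 -1.79
v 3.432 1.052 -2.427
v 4.737 0.772 -1.787
v 4.393 0.62 -1.15
v 3.387 1.473 -2.15
v 4.692 1.193 -1.51
v 3.201 1.626 -1.704
v 4.507 1.346 -1.065
v 2.963 1.439 -1.299
v 4.268 1.16 -0.659
v 2.782 1 -1.123
v 4.088 0.72 -0.484
v 2.745 0.514 -1.259
v 4.05 0.234 -0.62
v 2.868 0.209 -1.643
v 4.173 -0.071 -1.004
v 3.093 0.227 -2.096
v 4.398 -0.053 -1.457
v 3.316 0.559 -2.406
v 4.621 0.28 -1.766
v -3.283 3.172 1.263
v -2.907 2.762 1.14
v -1.781 3.318 2.735
v -2.157 3.728 2.857
v -2.819 2.96 1.009
v -1.693 3.517 2.603
v -2.823 3.201 0.928
v -1.697 3.757 2.522
v -2.918 3.435 0.913
v -1.792 3.992 2.508
v -3.086 3.618 0.968
v -1.96 4.174 2.562
v -3.292 3.712 1.081
v -2.166 4.268 2.675
v -3.497 3.699 1.23
v -2.371 4.256 2.825
v -3.659 3.582 1.385
v -2.533 4.138 2.98
v -3.747 3.383 1.517
v -2.621 3.94 3.111
v -3.743 3.143 1.598
v -2.617 3.699 3.192
v -3.648 2.908 1.612
v -2.522 3.465 3.207
v -3.48 2.726 1.558
v -2.354 3.282 3.152
v -3.274 2.632 1.445
v -2.148 3.188 3.039
v -3.069 2.644 1.295
v -1.943 3.201 2.89
f 1 38 17
f 38 12 41
f 17 41 6
f 38 41 17
f 1 17 13
f 17 6 18
f 13 18 2
f 17 18 13
f 1 13 22
f 13 2 23
f 22 23 8
f 13 23 22
f 1 22 34
f 22 8 37
f 34 37 11
f 22 37 34
f 1 34 38
f 34 11 42
f 38 42 12
f 34 42 38
f 2 18 29
f 18 6 32
f 29 32 10
f 18 32 29
f 6 41 19
f 41 12 40
f 19 40 5
f 41 40 19
f 12 42 39
f 42 11 35
f 39 35 3
f 42 35 39
f 11 37 36
f 37 8 24
f 36 24 7
f 37 24 36
f 8 23 28
f 23 2 25
f 28 25 9
f 23 25 28
f 4 30 16
f 30 10 31
f 16 31 5
f 30 31 16
f 4 16 14
f 16 5 15
f 14 15 3
f 16 15 14
f 4 14 21
f 14 3 20
f 21 20 7
f 14 20 21
f 4 21 26
f 21 7 27
f 26 27 9
f 21 27 26
f 4 26 30
f 26 9 33
f 30 33 10
f 26 33 30
f 5 31 19
f 31 10 32
f 19 32 6
f 31 32 19
f 3 15 39
f 15 5 40
f 39 40 12
f 15 40 39
f 7 20 36
f 20 3 35
f 36 35 11
f 20 35 36
f 9 27 28
f 27 7 24
f 28 24 8
f 27 24 28
f 10 33 29
f 33 9 25
f 29 25 2
f 33 25 29
f 44 43 47
f 44 47 45
f 45 47 48
f 45 48 46
f 47 43 49
f 47 49 48
f 48 49 50
f 48 50 46
f 49 43 51
f 49 51 50
f 50 51 52
f 50 52 46
f 51 43 53
f 51 53 52
f 52 53 54
f 52 54 46
f 53 43 55
f 53 55 54
f 54 55 56
f 54 56 46
f 55 43 57
f 55 57 56
f 56 57 58
f 56 58 46
f 57 43 59
f 57 59 58
f 58 59 60
f 58 60 46
f 59 43 61
f 59 61 60
f 60 61 62
f 60 62 46
f 61 43 63
f 61 63 62
f 62 63 64
f 62 64 46
f 63 43 65
f 63 65 64
f 64 65 66
f 64 66 46
f 65 43 67
f 65 67 66
f 66 67 68
f 66 68 46
f 67 43 44
f 67 44 68
f 68 44 45
f 68 45 46
f 70 69 73
f 70 73 71
f 71 73 74
f 71 74 72
f 73 69 75
f 73 75 74
f 74 75 76
f 74 76 72
f 75 69 77
f 75 77 76
f 76 77 78
f 76 78 72
f 77 69 79
f 77 79 78
f 78 79 80
f 78 80 72
f 79 69 81
f 79 81 80
f 80 81 82
f 80 82 72
f 81 69 83
f 81 83 82
f 82 83 84
f 82 84 72
f 83 69 85
f 83 85 84
f 84 85 86
f 84 86 72
f 85 69 87
f 85 87 86
f 86 87 88
f 86 88 72
f 87 69 70
f 87 70 88
f 88 70 71
f 88 71 72
f 90 89 93
f 90 93 91
f 91 93 94
f 91 94 92
f 93 89 95
f 93 95 94
f 94 95 96
f 94 96 92
f 95 89 97
f 95 97 96
f 96 97 98
f 96 98 92
f 97 89 99
f 97 99 98
f 98 99 100
f 98 100 92
f 99 89 101
f 99 101 100
f 100 101 102
f 100 102 92
f 101 89 103
f 101 103 102
f 102 103 104
f 102 104 92
f 103 89 105
f 103 105 104
f 104 105 106
f 104 106 92
f 105 89 107
f 105 107 106
f 106 107 108
f 106 108 92
f 107 89 109
f 107 109 108
f 108 109 110
f 108 110 92
f 109 89 111
f 109 111 110
f 110 111 112
f 110 112 92
f 111 89 113
f 111 113 112
f 112 113 114
f 112 114 92
f 113 89 115
f 113 115 114
f 114 115 116
f 114 116 92
f 115 89 117
f 115 117 116
f 116 117 118
f 116 118 92
f 117 89 90
f 117 90 118
f 118 90 91
f 118 91 92



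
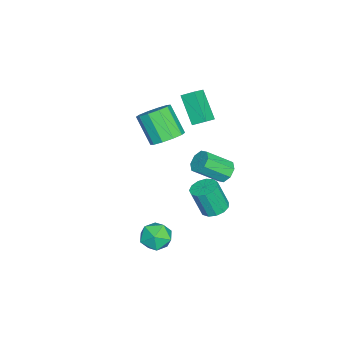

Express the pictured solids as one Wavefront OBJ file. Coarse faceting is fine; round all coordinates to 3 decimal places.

v -4.789 -2.314 3.545
v -3.899 -2.589 4.009
v -4.792 -1.594 3.978
v -3.903 -1.869 4.442
v -3.777 -1.451 2.118
v -2.888 -1.726 2.582
v -3.781 -0.731 2.551
v -2.891 -1.006 3.015
v -3.267 -3.123 0.884
v -2.449 -3.657 0.954
v -3.215 -4.632 2.447
v -4.033 -4.097 2.376
v -2.384 -3.169 1.307
v -3.15 -4.144 2.799
v -2.657 -2.663 1.497
v -3.422 -3.638 2.99
v -3.162 -2.332 1.454
v -3.928 -3.307 2.946
v -3.708 -2.304 1.193
v -4.474 -3.278 2.685
v -4.085 -2.588 0.813
v -4.851 -3.563 2.306
v -4.15 -3.076 0.461
v -4.916 -4.051 1.953
v -3.878 -3.582 0.27
v -4.643 -4.557 1.763
v -3.372 -3.913 0.314
v -4.138 -4.888 1.806
v -2.826 -3.942 0.575
v -3.592 -4.916 2.067
v -4.03 -0.165 -1.882
v -3.422 0.238 -1.754
v -2.803 -1.052 -0.63
v -3.41 -1.455 -0.758
v -3.841 0.355 -1.39
v -3.221 -0.936 -0.266
v -4.369 0.167 -1.314
v -3.75 -1.124 -0.19
v -4.699 -0.215 -1.571
v -4.08 -1.506 -0.447
v -4.637 -0.568 -2.01
v -4.018 -1.858 -0.886
v -4.219 -0.684 -2.374
v -3.599 -1.975 -1.25
v -3.69 -0.496 -2.45
v -3.071 -1.787 -1.326
v -3.36 -0.114 -2.193
v -2.741 -1.405 -1.069
v 2.627 -1.847 -0.854
v 3.113 -1.338 -1.503
v 2.567 -3.042 -1.837
v 3.053 -2.533 -2.486
v 3.488 -2.829 -1.687
v 3.525 -2.091 -1.079
v 2.155 -2.289 -2.261
v 2.192 -1.551 -1.653
v 2.821 -1.612 -2.372
v 3.645 -1.945 -2.017
v 2.035 -2.435 -1.323
v 2.859 -2.768 -0.968
v -0.127 0.151 -1.453
v 0.419 -0.364 -1.665
v 0.492 -0.947 -0.059
v -0.053 -0.431 0.153
v 0.633 -0 -1.543
v 0.706 -0.583 0.063
v 0.606 0.412 -1.392
v 0.679 -0.171 0.214
v 0.346 0.741 -1.261
v 0.42 0.158 0.345
v -0.063 0.883 -1.191
v 0.01 0.301 0.416
v -0.493 0.793 -1.204
v -0.42 0.21 0.402
v -0.807 0.499 -1.296
v -0.734 -0.084 0.31
v -0.904 0.095 -1.438
v -0.831 -0.488 0.168
v -0.755 -0.292 -1.585
v -0.682 -0.874 0.021
v -0.406 -0.537 -1.69
v -0.333 -1.12 -0.084
v 0.032 -0.564 -1.72
v 0.105 -1.147 -0.114
f 2 4 1
f 5 2 1
f 1 4 3
f 3 5 1
f 2 8 4
f 6 2 5
f 6 8 2
f 4 8 3
f 7 5 3
f 3 8 7
f 7 6 5
f 8 6 7
f 10 9 13
f 10 13 11
f 11 13 14
f 11 14 12
f 13 9 15
f 13 15 14
f 14 15 16
f 14 16 12
f 15 9 17
f 15 17 16
f 16 17 18
f 16 18 12
f 17 9 19
f 17 19 18
f 18 19 20
f 18 20 12
f 19 9 21
f 19 21 20
f 20 21 22
f 20 22 12
f 21 9 23
f 21 23 22
f 22 23 24
f 22 24 12
f 23 9 25
f 23 25 24
f 24 25 26
f 24 26 12
f 25 9 27
f 25 27 26
f 26 27 28
f 26 28 12
f 27 9 29
f 27 29 28
f 28 29 30
f 28 30 12
f 29 9 10
f 29 10 30
f 30 10 11
f 30 11 12
f 32 31 35
f 32 35 33
f 33 35 36
f 33 36 34
f 35 31 37
f 35 37 36
f 36 37 38
f 36 38 34
f 37 31 39
f 37 39 38
f 38 39 40
f 38 40 34
f 39 31 41
f 39 41 40
f 40 41 42
f 40 42 34
f 41 31 43
f 41 43 42
f 42 43 44
f 42 44 34
f 43 31 45
f 43 45 44
f 44 45 46
f 44 46 34
f 45 31 47
f 45 47 46
f 46 47 48
f 46 48 34
f 47 31 32
f 47 32 48
f 48 32 33
f 48 33 34
f 49 60 54
f 49 54 50
f 49 50 56
f 49 56 59
f 49 59 60
f 50 54 58
f 54 60 53
f 60 59 51
f 59 56 55
f 56 50 57
f 52 58 53
f 52 53 51
f 52 51 55
f 52 55 57
f 52 57 58
f 53 58 54
f 51 53 60
f 55 51 59
f 57 55 56
f 58 57 50
f 62 61 65
f 62 65 63
f 63 65 66
f 63 66 64
f 65 61 67
f 65 67 66
f 66 67 68
f 66 68 64
f 67 61 69
f 67 69 68
f 68 69 70
f 68 70 64
f 69 61 71
f 69 71 70
f 70 71 72
f 70 72 64
f 71 61 73
f 71 73 72
f 72 73 74
f 72 74 64
f 73 61 75
f 73 75 74
f 74 75 76
f 74 76 64
f 75 61 77
f 75 77 76
f 76 77 78
f 76 78 64
f 77 61 79
f 77 79 78
f 78 79 80
f 78 80 64
f 79 61 81
f 79 81 80
f 80 81 82
f 80 82 64
f 81 61 83
f 81 83 82
f 82 83 84
f 82 84 64
f 83 61 62
f 83 62 84
f 84 62 63
f 84 63 64



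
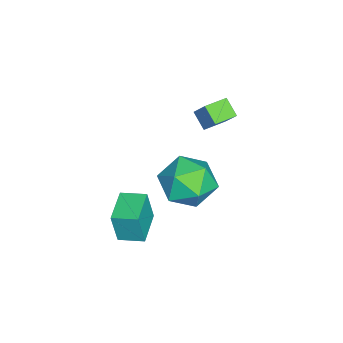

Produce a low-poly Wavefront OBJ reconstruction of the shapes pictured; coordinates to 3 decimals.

v 0.04 -3.184 -4.147
v 0.125 -3.392 -2.816
v 0.058 -2.216 -3.997
v 0.143 -2.424 -2.666
v 1.377 -3.196 -4.234
v 1.462 -3.404 -2.903
v 1.395 -2.228 -4.084
v 1.48 -2.436 -2.753
v -2.136 -0.508 0.711
v -1.76 -0.045 1.489
v -1.687 -0.057 0.226
v -1.311 0.405 1.004
v -1.469 -1.125 0.756
v -1.093 -0.663 1.534
v -1.02 -0.675 0.271
v -0.644 -0.212 1.049
v 0.514 -0.307 -0.306
v 1.401 -0.349 -0.998
v -0.381 -1.471 -1.382
v 0.506 -1.513 -2.074
v 0.571 -1.969 -1.047
v 1.124 -1.249 -0.382
v -0.104 -0.571 -1.998
v 0.449 0.149 -1.333
v 1.019 -0.512 -2.043
v 1.436 -1.376 -1.456
v -0.416 -0.444 -0.924
v 0.001 -1.308 -0.337
f 2 4 1
f 5 2 1
f 1 4 3
f 3 5 1
f 2 8 4
f 6 2 5
f 6 8 2
f 4 8 3
f 7 5 3
f 3 8 7
f 7 6 5
f 8 6 7
f 10 12 9
f 13 10 9
f 9 12 11
f 11 13 9
f 10 16 12
f 14 10 13
f 14 16 10
f 12 16 11
f 15 13 11
f 11 16 15
f 15 14 13
f 16 14 15
f 17 28 22
f 17 22 18
f 17 18 24
f 17 24 27
f 17 27 28
f 18 22 26
f 22 28 21
f 28 27 19
f 27 24 23
f 24 18 25
f 20 26 21
f 20 21 19
f 20 19 23
f 20 23 25
f 20 25 26
f 21 26 22
f 19 21 28
f 23 19 27
f 25 23 24
f 26 25 18



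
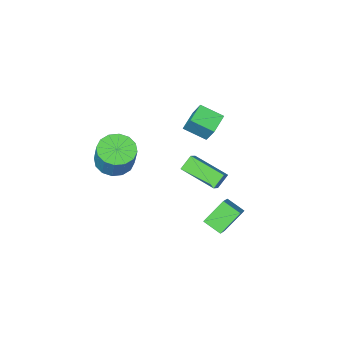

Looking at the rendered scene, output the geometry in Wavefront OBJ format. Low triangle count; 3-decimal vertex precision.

v 2.834 -1.272 2.183
v 3.705 -1.824 2.319
v 3.937 -1.08 3.852
v 3.066 -0.528 3.717
v 3.863 -1.371 2.075
v 4.096 -0.627 3.609
v 3.746 -0.892 1.86
v 3.979 -0.148 3.394
v 3.385 -0.514 1.732
v 3.617 0.23 3.265
v 2.875 -0.34 1.725
v 3.108 0.404 3.258
v 2.355 -0.415 1.84
v 2.587 0.329 3.373
v 1.963 -0.72 2.048
v 2.195 0.024 3.581
v 1.804 -1.173 2.291
v 2.037 -0.429 3.825
v 1.921 -1.652 2.506
v 2.154 -0.908 4.04
v 2.283 -2.03 2.635
v 2.515 -1.286 4.168
v 2.792 -2.204 2.642
v 3.025 -1.46 4.175
v 3.313 -2.129 2.527
v 3.545 -1.385 4.06
v -4.541 -3.438 0.516
v -4.548 -2.648 1.744
v -3.535 -2.77 0.092
v -3.542 -1.98 1.319
v -3.638 -4.4 1.141
v -3.645 -3.61 2.368
v -2.632 -3.732 0.716
v -2.639 -2.942 1.944
v -2.575 -2.319 -0.532
v -2.046 -1.888 0.007
v -3.487 -0.444 -1.133
v -2.958 -0.013 -0.594
v -1.902 -2.227 -1.266
v -1.373 -1.796 -0.727
v -2.814 -0.352 -1.867
v -2.285 0.079 -1.328
v -2.332 3.044 -0.905
v -1.863 2.139 -0.416
v -1.599 3.829 -0.155
v -1.13 2.925 0.334
v -1.17 3.035 -2.034
v -0.701 2.131 -1.545
v -0.437 3.821 -1.284
v 0.032 2.916 -0.795
f 2 1 5
f 2 5 3
f 3 5 6
f 3 6 4
f 5 1 7
f 5 7 6
f 6 7 8
f 6 8 4
f 7 1 9
f 7 9 8
f 8 9 10
f 8 10 4
f 9 1 11
f 9 11 10
f 10 11 12
f 10 12 4
f 11 1 13
f 11 13 12
f 12 13 14
f 12 14 4
f 13 1 15
f 13 15 14
f 14 15 16
f 14 16 4
f 15 1 17
f 15 17 16
f 16 17 18
f 16 18 4
f 17 1 19
f 17 19 18
f 18 19 20
f 18 20 4
f 19 1 21
f 19 21 20
f 20 21 22
f 20 22 4
f 21 1 23
f 21 23 22
f 22 23 24
f 22 24 4
f 23 1 25
f 23 25 24
f 24 25 26
f 24 26 4
f 25 1 2
f 25 2 26
f 26 2 3
f 26 3 4
f 28 30 27
f 31 28 27
f 27 30 29
f 29 31 27
f 28 34 30
f 32 28 31
f 32 34 28
f 30 34 29
f 33 31 29
f 29 34 33
f 33 32 31
f 34 32 33
f 36 38 35
f 39 36 35
f 35 38 37
f 37 39 35
f 36 42 38
f 40 36 39
f 40 42 36
f 38 42 37
f 41 39 37
f 37 42 41
f 41 40 39
f 42 40 41
f 44 46 43
f 47 44 43
f 43 46 45
f 45 47 43
f 44 50 46
f 48 44 47
f 48 50 44
f 46 50 45
f 49 47 45
f 45 50 49
f 49 48 47
f 50 48 49



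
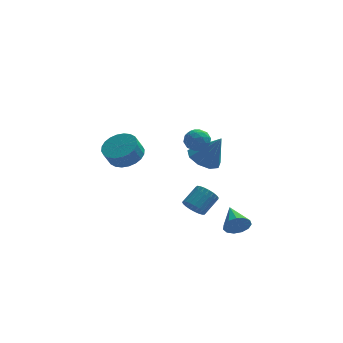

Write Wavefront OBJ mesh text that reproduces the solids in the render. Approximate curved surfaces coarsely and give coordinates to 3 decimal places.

v -1.702 -0.765 0.905
v -1.134 -0.056 1.412
v -1.491 -0.406 2.301
v -2.058 -1.115 1.795
v -1.48 0.147 1.353
v -1.837 -0.203 2.242
v -1.86 0.211 1.226
v -2.217 -0.138 2.115
v -2.216 0.127 1.05
v -2.573 -0.223 1.939
v -2.494 -0.093 0.852
v -2.85 -0.443 1.741
v -2.65 -0.416 0.662
v -3.007 -0.766 1.551
v -2.663 -0.791 0.509
v -3.02 -1.141 1.398
v -2.529 -1.163 0.417
v -2.886 -1.513 1.306
v -2.269 -1.474 0.399
v -2.626 -1.824 1.288
v -1.923 -1.677 0.458
v -2.28 -2.027 1.347
v -1.543 -1.742 0.585
v -1.9 -2.091 1.474
v -1.187 -1.657 0.761
v -1.544 -2.007 1.65
v -0.91 -1.437 0.959
v -1.266 -1.787 1.848
v -0.753 -1.114 1.149
v -1.11 -1.464 2.038
v -0.74 -0.739 1.302
v -1.097 -1.089 2.191
v -0.874 -0.367 1.394
v -1.231 -0.717 2.283
v 1.881 -0.667 -3.293
v 2.476 -0.858 -3.69
v 3.234 -0.044 -2.943
v 2.639 0.147 -2.547
v 2.37 -0.615 -3.846
v 3.129 0.198 -3.099
v 2.179 -0.382 -3.908
v 2.938 0.432 -3.161
v 1.937 -0.197 -3.862
v 2.696 0.616 -3.116
v 1.685 -0.094 -3.719
v 2.444 0.72 -2.972
v 1.467 -0.09 -3.502
v 2.226 0.724 -2.755
v 1.32 -0.185 -3.249
v 2.079 0.628 -2.502
v 1.271 -0.364 -3.004
v 2.03 0.449 -2.257
v 1.326 -0.595 -2.808
v 2.085 0.218 -2.061
v 1.478 -0.839 -2.697
v 2.237 -0.025 -1.95
v 1.699 -1.053 -2.689
v 2.458 -0.239 -1.942
v 1.952 -1.2 -2.785
v 2.71 -0.386 -2.038
v 2.192 -1.255 -2.969
v 2.951 -0.441 -2.222
v 2.378 -1.208 -3.21
v 3.137 -0.394 -2.463
v 2.479 -1.068 -3.464
v 3.237 -0.254 -2.718
v 4.139 -3.632 -2.857
v 4.502 -3.778 -2.182
v 3.781 -2.148 -2.343
v 4.806 -3.611 -2.452
v 4.898 -3.451 -2.85
v 4.749 -3.348 -3.251
v 4.407 -3.335 -3.527
v 3.98 -3.417 -3.589
v 3.603 -3.566 -3.419
v 3.397 -3.737 -3.071
v 3.426 -3.874 -2.654
v 3.682 -3.934 -2.302
v 4.083 -3.898 -2.126
v 2.008 2.271 0.599
v 2.66 2.006 0.976
v 1.52 1.074 0.604
v 2.172 0.809 0.981
v 1.657 1.287 1.361
v 1.959 2.027 1.358
v 2.221 1.053 0.222
v 2.523 1.793 0.219
v 2.792 1.254 0.743
v 2.444 1.398 1.448
v 1.736 1.682 0.132
v 1.388 1.826 0.837
v 2.377 2.244 0.787
v 1.803 0.836 0.793
v 1.5 1.117 1.016
v 1.884 0.962 1.238
v 1.964 2.256 1.012
v 2.348 2.1 1.234
v 1.758 1.678 1.46
v 1.832 0.98 0.346
v 2.216 0.824 0.568
v 2.296 2.118 0.342
v 2.68 1.963 0.564
v 2.422 1.402 0.12
v 2.838 1.646 0.872
v 2.551 0.942 0.875
v 2.58 1.085 0.428
v 2.757 1.52 0.427
v 2.633 1.731 1.286
v 2.346 1.027 1.289
v 2.044 1.308 1.512
v 2.221 1.743 1.511
v 2.711 1.288 1.149
v 1.834 2.053 0.291
v 1.547 1.349 0.294
v 1.959 1.337 0.069
v 2.136 1.772 0.068
v 1.629 2.138 0.705
v 1.342 1.434 0.708
v 1.423 1.56 1.153
v 1.6 1.995 1.152
v 1.469 1.792 0.431
v 2.508 4.096 -2.051
v 3.443 4.323 -2.541
v 3.472 3.844 -0.329
v 3.138 4.943 -2.28
v 2.538 5.167 -1.911
v 1.924 4.89 -1.608
v 1.583 4.241 -1.512
v 1.675 3.525 -1.669
v 2.157 3.076 -2.004
v 2.803 3.105 -2.362
v 3.311 3.597 -2.574
f 2 1 5
f 2 5 3
f 3 5 6
f 3 6 4
f 5 1 7
f 5 7 6
f 6 7 8
f 6 8 4
f 7 1 9
f 7 9 8
f 8 9 10
f 8 10 4
f 9 1 11
f 9 11 10
f 10 11 12
f 10 12 4
f 11 1 13
f 11 13 12
f 12 13 14
f 12 14 4
f 13 1 15
f 13 15 14
f 14 15 16
f 14 16 4
f 15 1 17
f 15 17 16
f 16 17 18
f 16 18 4
f 17 1 19
f 17 19 18
f 18 19 20
f 18 20 4
f 19 1 21
f 19 21 20
f 20 21 22
f 20 22 4
f 21 1 23
f 21 23 22
f 22 23 24
f 22 24 4
f 23 1 25
f 23 25 24
f 24 25 26
f 24 26 4
f 25 1 27
f 25 27 26
f 26 27 28
f 26 28 4
f 27 1 29
f 27 29 28
f 28 29 30
f 28 30 4
f 29 1 31
f 29 31 30
f 30 31 32
f 30 32 4
f 31 1 33
f 31 33 32
f 32 33 34
f 32 34 4
f 33 1 2
f 33 2 34
f 34 2 3
f 34 3 4
f 36 35 39
f 36 39 37
f 37 39 40
f 37 40 38
f 39 35 41
f 39 41 40
f 40 41 42
f 40 42 38
f 41 35 43
f 41 43 42
f 42 43 44
f 42 44 38
f 43 35 45
f 43 45 44
f 44 45 46
f 44 46 38
f 45 35 47
f 45 47 46
f 46 47 48
f 46 48 38
f 47 35 49
f 47 49 48
f 48 49 50
f 48 50 38
f 49 35 51
f 49 51 50
f 50 51 52
f 50 52 38
f 51 35 53
f 51 53 52
f 52 53 54
f 52 54 38
f 53 35 55
f 53 55 54
f 54 55 56
f 54 56 38
f 55 35 57
f 55 57 56
f 56 57 58
f 56 58 38
f 57 35 59
f 57 59 58
f 58 59 60
f 58 60 38
f 59 35 61
f 59 61 60
f 60 61 62
f 60 62 38
f 61 35 63
f 61 63 62
f 62 63 64
f 62 64 38
f 63 35 65
f 63 65 64
f 64 65 66
f 64 66 38
f 65 35 36
f 65 36 66
f 66 36 37
f 66 37 38
f 68 67 70
f 68 70 69
f 70 67 71
f 70 71 69
f 71 67 72
f 71 72 69
f 72 67 73
f 72 73 69
f 73 67 74
f 73 74 69
f 74 67 75
f 74 75 69
f 75 67 76
f 75 76 69
f 76 67 77
f 76 77 69
f 77 67 78
f 77 78 69
f 78 67 79
f 78 79 69
f 79 67 68
f 79 68 69
f 80 117 96
f 117 91 120
f 96 120 85
f 117 120 96
f 80 96 92
f 96 85 97
f 92 97 81
f 96 97 92
f 80 92 101
f 92 81 102
f 101 102 87
f 92 102 101
f 80 101 113
f 101 87 116
f 113 116 90
f 101 116 113
f 80 113 117
f 113 90 121
f 117 121 91
f 113 121 117
f 81 97 108
f 97 85 111
f 108 111 89
f 97 111 108
f 85 120 98
f 120 91 119
f 98 119 84
f 120 119 98
f 91 121 118
f 121 90 114
f 118 114 82
f 121 114 118
f 90 116 115
f 116 87 103
f 115 103 86
f 116 103 115
f 87 102 107
f 102 81 104
f 107 104 88
f 102 104 107
f 83 109 95
f 109 89 110
f 95 110 84
f 109 110 95
f 83 95 93
f 95 84 94
f 93 94 82
f 95 94 93
f 83 93 100
f 93 82 99
f 100 99 86
f 93 99 100
f 83 100 105
f 100 86 106
f 105 106 88
f 100 106 105
f 83 105 109
f 105 88 112
f 109 112 89
f 105 112 109
f 84 110 98
f 110 89 111
f 98 111 85
f 110 111 98
f 82 94 118
f 94 84 119
f 118 119 91
f 94 119 118
f 86 99 115
f 99 82 114
f 115 114 90
f 99 114 115
f 88 106 107
f 106 86 103
f 107 103 87
f 106 103 107
f 89 112 108
f 112 88 104
f 108 104 81
f 112 104 108
f 123 122 125
f 123 125 124
f 125 122 126
f 125 126 124
f 126 122 127
f 126 127 124
f 127 122 128
f 127 128 124
f 128 122 129
f 128 129 124
f 129 122 130
f 129 130 124
f 130 122 131
f 130 131 124
f 131 122 132
f 131 132 124
f 132 122 123
f 132 123 124



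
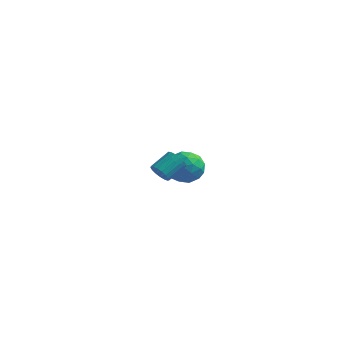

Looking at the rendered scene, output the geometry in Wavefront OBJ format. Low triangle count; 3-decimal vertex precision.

v -3.397 4.868 -3.147
v -2.698 4.053 -3.003
v -4.702 3.847 -2.577
v -4.003 3.032 -2.433
v -3.957 3.905 -1.794
v -3.15 4.536 -2.146
v -4.25 3.364 -3.434
v -3.443 3.995 -3.786
v -3.224 3.124 -3.181
v -3.044 3.458 -2.167
v -4.356 4.442 -3.413
v -4.176 4.776 -2.399
v -2.933 4.55 -3.125
v -4.467 3.35 -2.455
v -4.44 3.863 -2.079
v -4.029 3.384 -1.995
v -3.199 4.834 -2.621
v -2.788 4.355 -2.536
v -3.528 4.268 -1.826
v -4.612 3.545 -3.044
v -4.201 3.066 -2.959
v -3.371 4.516 -3.585
v -2.96 4.037 -3.501
v -3.872 3.632 -3.754
v -2.831 3.525 -3.145
v -3.599 2.925 -2.81
v -3.744 3.12 -3.399
v -3.269 3.491 -3.605
v -2.725 3.722 -2.549
v -3.492 3.122 -2.214
v -3.465 3.635 -1.838
v -2.991 4.005 -2.045
v -3.035 3.176 -2.653
v -3.908 4.778 -3.366
v -4.675 4.178 -3.031
v -4.409 3.895 -3.535
v -3.935 4.265 -3.742
v -3.801 4.975 -2.77
v -4.569 4.375 -2.435
v -4.131 4.409 -1.975
v -3.656 4.78 -2.181
v -4.365 4.724 -2.927
v -1.855 -2.961 0.956
v -1.565 -3.322 1.337
v -1.115 -2.34 1.925
v -1.405 -1.979 1.544
v -1.376 -3.281 1.125
v -0.927 -2.299 1.713
v -1.297 -3.167 0.873
v -0.848 -2.185 1.461
v -1.346 -3.006 0.641
v -0.896 -2.023 1.229
v -1.511 -2.834 0.481
v -1.062 -1.852 1.069
v -1.755 -2.691 0.429
v -1.306 -1.709 1.017
v -2.022 -2.611 0.499
v -1.573 -1.628 1.087
v -2.251 -2.61 0.673
v -1.801 -1.628 1.261
v -2.388 -2.69 0.912
v -1.939 -1.708 1.5
v -2.404 -2.832 1.161
v -1.954 -1.85 1.749
v -2.294 -3.004 1.363
v -1.844 -2.022 1.951
v -2.083 -3.166 1.472
v -1.633 -2.183 2.06
v -1.82 -3.281 1.463
v -1.37 -2.298 2.051
f 1 38 17
f 38 12 41
f 17 41 6
f 38 41 17
f 1 17 13
f 17 6 18
f 13 18 2
f 17 18 13
f 1 13 22
f 13 2 23
f 22 23 8
f 13 23 22
f 1 22 34
f 22 8 37
f 34 37 11
f 22 37 34
f 1 34 38
f 34 11 42
f 38 42 12
f 34 42 38
f 2 18 29
f 18 6 32
f 29 32 10
f 18 32 29
f 6 41 19
f 41 12 40
f 19 40 5
f 41 40 19
f 12 42 39
f 42 11 35
f 39 35 3
f 42 35 39
f 11 37 36
f 37 8 24
f 36 24 7
f 37 24 36
f 8 23 28
f 23 2 25
f 28 25 9
f 23 25 28
f 4 30 16
f 30 10 31
f 16 31 5
f 30 31 16
f 4 16 14
f 16 5 15
f 14 15 3
f 16 15 14
f 4 14 21
f 14 3 20
f 21 20 7
f 14 20 21
f 4 21 26
f 21 7 27
f 26 27 9
f 21 27 26
f 4 26 30
f 26 9 33
f 30 33 10
f 26 33 30
f 5 31 19
f 31 10 32
f 19 32 6
f 31 32 19
f 3 15 39
f 15 5 40
f 39 40 12
f 15 40 39
f 7 20 36
f 20 3 35
f 36 35 11
f 20 35 36
f 9 27 28
f 27 7 24
f 28 24 8
f 27 24 28
f 10 33 29
f 33 9 25
f 29 25 2
f 33 25 29
f 44 43 47
f 44 47 45
f 45 47 48
f 45 48 46
f 47 43 49
f 47 49 48
f 48 49 50
f 48 50 46
f 49 43 51
f 49 51 50
f 50 51 52
f 50 52 46
f 51 43 53
f 51 53 52
f 52 53 54
f 52 54 46
f 53 43 55
f 53 55 54
f 54 55 56
f 54 56 46
f 55 43 57
f 55 57 56
f 56 57 58
f 56 58 46
f 57 43 59
f 57 59 58
f 58 59 60
f 58 60 46
f 59 43 61
f 59 61 60
f 60 61 62
f 60 62 46
f 61 43 63
f 61 63 62
f 62 63 64
f 62 64 46
f 63 43 65
f 63 65 64
f 64 65 66
f 64 66 46
f 65 43 67
f 65 67 66
f 66 67 68
f 66 68 46
f 67 43 69
f 67 69 68
f 68 69 70
f 68 70 46
f 69 43 44
f 69 44 70
f 70 44 45
f 70 45 46



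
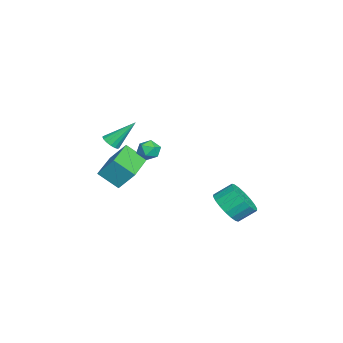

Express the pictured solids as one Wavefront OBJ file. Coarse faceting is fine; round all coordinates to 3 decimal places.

v -2.731 -2.169 -0.573
v -2.321 -1.694 -0.506
v -1.959 -2.806 -0.774
v -1.549 -2.331 -0.707
v -1.86 -2.553 -0.204
v -2.337 -2.159 -0.08
v -1.943 -2.341 -1.2
v -2.42 -1.947 -1.076
v -1.834 -1.8 -0.893
v -1.783 -1.931 -0.279
v -2.497 -2.569 -1.001
v -2.446 -2.7 -0.387
v -4.175 -4.32 -2.275
v -4.009 -3.519 -1.278
v -4.019 -3.31 -3.111
v -3.854 -2.509 -2.114
v -2.166 -4.671 -2.326
v -2.001 -3.87 -1.329
v -2.011 -3.661 -3.162
v -1.845 -2.86 -2.165
v -1.688 -3.955 0.014
v -1.244 -3.718 -0.116
v -1.932 -2.825 1.246
v -1.434 -3.597 -0.264
v -1.692 -3.573 -0.338
v -1.949 -3.65 -0.317
v -2.136 -3.81 -0.208
v -2.203 -4.008 -0.039
v -2.132 -4.193 0.144
v -1.943 -4.313 0.292
v -1.685 -4.338 0.366
v -1.428 -4.26 0.345
v -1.241 -4.101 0.236
v -1.174 -3.902 0.067
v 1.869 1.586 -2.135
v 2.548 2.063 -2.555
v 2.371 2.871 -1.924
v 1.691 2.394 -1.505
v 2.214 2.163 -2.778
v 2.036 2.971 -2.147
v 1.812 2.149 -2.873
v 1.634 2.957 -2.243
v 1.42 2.024 -2.822
v 1.243 2.832 -2.192
v 1.118 1.812 -2.636
v 0.94 2.619 -2.005
v 0.964 1.555 -2.35
v 0.787 2.363 -1.719
v 0.99 1.304 -2.022
v 0.812 2.112 -1.391
v 1.189 1.109 -1.716
v 1.012 1.917 -1.085
v 1.524 1.009 -1.493
v 1.346 1.817 -0.862
v 1.926 1.023 -1.397
v 1.748 1.831 -0.767
v 2.317 1.148 -1.448
v 2.14 1.956 -0.818
v 2.62 1.361 -1.635
v 2.442 2.168 -1.004
v 2.773 1.617 -1.921
v 2.596 2.425 -1.29
v 2.748 1.868 -2.249
v 2.57 2.676 -1.618
f 1 12 6
f 1 6 2
f 1 2 8
f 1 8 11
f 1 11 12
f 2 6 10
f 6 12 5
f 12 11 3
f 11 8 7
f 8 2 9
f 4 10 5
f 4 5 3
f 4 3 7
f 4 7 9
f 4 9 10
f 5 10 6
f 3 5 12
f 7 3 11
f 9 7 8
f 10 9 2
f 14 16 13
f 17 14 13
f 13 16 15
f 15 17 13
f 14 20 16
f 18 14 17
f 18 20 14
f 16 20 15
f 19 17 15
f 15 20 19
f 19 18 17
f 20 18 19
f 22 21 24
f 22 24 23
f 24 21 25
f 24 25 23
f 25 21 26
f 25 26 23
f 26 21 27
f 26 27 23
f 27 21 28
f 27 28 23
f 28 21 29
f 28 29 23
f 29 21 30
f 29 30 23
f 30 21 31
f 30 31 23
f 31 21 32
f 31 32 23
f 32 21 33
f 32 33 23
f 33 21 34
f 33 34 23
f 34 21 22
f 34 22 23
f 36 35 39
f 36 39 37
f 37 39 40
f 37 40 38
f 39 35 41
f 39 41 40
f 40 41 42
f 40 42 38
f 41 35 43
f 41 43 42
f 42 43 44
f 42 44 38
f 43 35 45
f 43 45 44
f 44 45 46
f 44 46 38
f 45 35 47
f 45 47 46
f 46 47 48
f 46 48 38
f 47 35 49
f 47 49 48
f 48 49 50
f 48 50 38
f 49 35 51
f 49 51 50
f 50 51 52
f 50 52 38
f 51 35 53
f 51 53 52
f 52 53 54
f 52 54 38
f 53 35 55
f 53 55 54
f 54 55 56
f 54 56 38
f 55 35 57
f 55 57 56
f 56 57 58
f 56 58 38
f 57 35 59
f 57 59 58
f 58 59 60
f 58 60 38
f 59 35 61
f 59 61 60
f 60 61 62
f 60 62 38
f 61 35 63
f 61 63 62
f 62 63 64
f 62 64 38
f 63 35 36
f 63 36 64
f 64 36 37
f 64 37 38



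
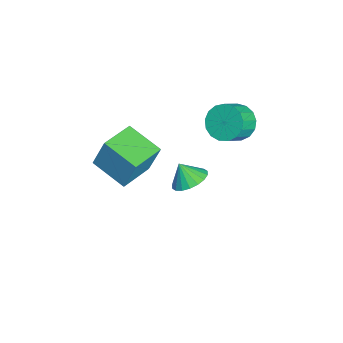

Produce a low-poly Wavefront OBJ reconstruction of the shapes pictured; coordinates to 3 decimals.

v -1.686 -0.561 -4.087
v -0.961 -1.276 -4.242
v -2.014 -1.119 -3.053
v -0.739 -0.956 -4
v -0.705 -0.559 -3.775
v -0.865 -0.161 -3.611
v -1.188 0.157 -3.542
v -1.609 0.333 -3.581
v -2.046 0.331 -3.721
v -2.411 0.153 -3.932
v -2.633 -0.166 -4.175
v -2.667 -0.564 -4.4
v -2.507 -0.961 -4.563
v -2.184 -1.279 -4.632
v -1.763 -1.455 -4.593
v -1.326 -1.454 -4.454
v 2.382 -5.188 1.745
v 2.582 -4.606 3.522
v 0.856 -4.04 1.541
v 1.057 -3.458 3.317
v 3.583 -3.702 1.123
v 3.784 -3.12 2.899
v 2.058 -2.554 0.918
v 2.258 -1.972 2.695
v -1.724 1.752 0.761
v -1.103 1.504 -0.075
v -0.275 0.82 0.744
v -0.896 1.068 1.579
v -0.908 1.945 0.096
v -0.08 1.262 0.915
v -0.9 2.342 0.42
v -0.071 1.659 1.238
v -1.08 2.604 0.821
v -0.252 1.921 1.639
v -1.408 2.671 1.209
v -0.58 1.987 2.027
v -1.809 2.527 1.494
v -0.98 1.843 2.312
v -2.19 2.205 1.611
v -1.361 1.522 2.429
v -2.464 1.78 1.533
v -1.636 1.096 2.352
v -2.569 1.348 1.279
v -1.741 0.664 2.097
v -2.48 1.009 0.906
v -1.652 0.325 1.724
v -2.218 0.839 0.499
v -1.39 0.156 1.317
v -1.843 0.879 0.153
v -1.015 0.196 0.971
v -1.441 1.119 -0.054
v -0.613 0.436 0.764
f 2 1 4
f 2 4 3
f 4 1 5
f 4 5 3
f 5 1 6
f 5 6 3
f 6 1 7
f 6 7 3
f 7 1 8
f 7 8 3
f 8 1 9
f 8 9 3
f 9 1 10
f 9 10 3
f 10 1 11
f 10 11 3
f 11 1 12
f 11 12 3
f 12 1 13
f 12 13 3
f 13 1 14
f 13 14 3
f 14 1 15
f 14 15 3
f 15 1 16
f 15 16 3
f 16 1 2
f 16 2 3
f 18 20 17
f 21 18 17
f 17 20 19
f 19 21 17
f 18 24 20
f 22 18 21
f 22 24 18
f 20 24 19
f 23 21 19
f 19 24 23
f 23 22 21
f 24 22 23
f 26 25 29
f 26 29 27
f 27 29 30
f 27 30 28
f 29 25 31
f 29 31 30
f 30 31 32
f 30 32 28
f 31 25 33
f 31 33 32
f 32 33 34
f 32 34 28
f 33 25 35
f 33 35 34
f 34 35 36
f 34 36 28
f 35 25 37
f 35 37 36
f 36 37 38
f 36 38 28
f 37 25 39
f 37 39 38
f 38 39 40
f 38 40 28
f 39 25 41
f 39 41 40
f 40 41 42
f 40 42 28
f 41 25 43
f 41 43 42
f 42 43 44
f 42 44 28
f 43 25 45
f 43 45 44
f 44 45 46
f 44 46 28
f 45 25 47
f 45 47 46
f 46 47 48
f 46 48 28
f 47 25 49
f 47 49 48
f 48 49 50
f 48 50 28
f 49 25 51
f 49 51 50
f 50 51 52
f 50 52 28
f 51 25 26
f 51 26 52
f 52 26 27
f 52 27 28

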